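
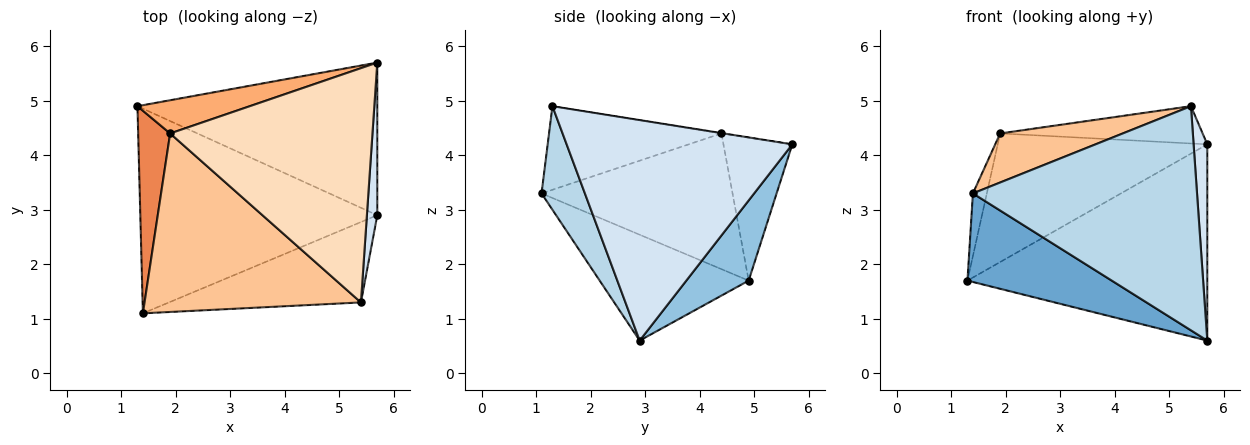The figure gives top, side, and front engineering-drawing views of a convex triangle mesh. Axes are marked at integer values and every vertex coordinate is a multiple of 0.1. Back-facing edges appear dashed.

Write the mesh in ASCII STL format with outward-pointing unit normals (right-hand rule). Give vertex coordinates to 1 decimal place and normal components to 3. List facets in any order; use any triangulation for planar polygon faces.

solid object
 facet normal -0.379 -0.368 -0.849
  outer loop
   vertex 1.4 1.1 3.3
   vertex 1.3 4.9 1.7
   vertex 5.7 2.9 0.6
  endloop
 endfacet
 facet normal 0.201 0.773 -0.601
  outer loop
   vertex 5.7 5.7 4.2
   vertex 5.7 2.9 0.6
   vertex 1.3 4.9 1.7
  endloop
 endfacet
 facet normal 0.179 -0.926 -0.332
  outer loop
   vertex 5.4 1.3 4.9
   vertex 1.4 1.1 3.3
   vertex 5.7 2.9 0.6
  endloop
 endfacet
 facet normal 0.997 -0.060 0.047
  outer loop
   vertex 5.4 1.3 4.9
   vertex 5.7 2.9 0.6
   vertex 5.7 5.7 4.2
  endloop
 endfacet
 facet normal -0.971 0.071 0.229
  outer loop
   vertex 1.9 4.4 4.4
   vertex 1.3 4.9 1.7
   vertex 1.4 1.1 3.3
  endloop
 endfacet
 facet normal -0.303 0.923 0.238
  outer loop
   vertex 1.9 4.4 4.4
   vertex 5.7 5.7 4.2
   vertex 1.3 4.9 1.7
  endloop
 endfacet
 facet normal -0.349 -0.248 0.904
  outer loop
   vertex 1.9 4.4 4.4
   vertex 1.4 1.1 3.3
   vertex 5.4 1.3 4.9
  endloop
 endfacet
 facet normal -0.002 0.157 0.988
  outer loop
   vertex 1.9 4.4 4.4
   vertex 5.4 1.3 4.9
   vertex 5.7 5.7 4.2
  endloop
 endfacet
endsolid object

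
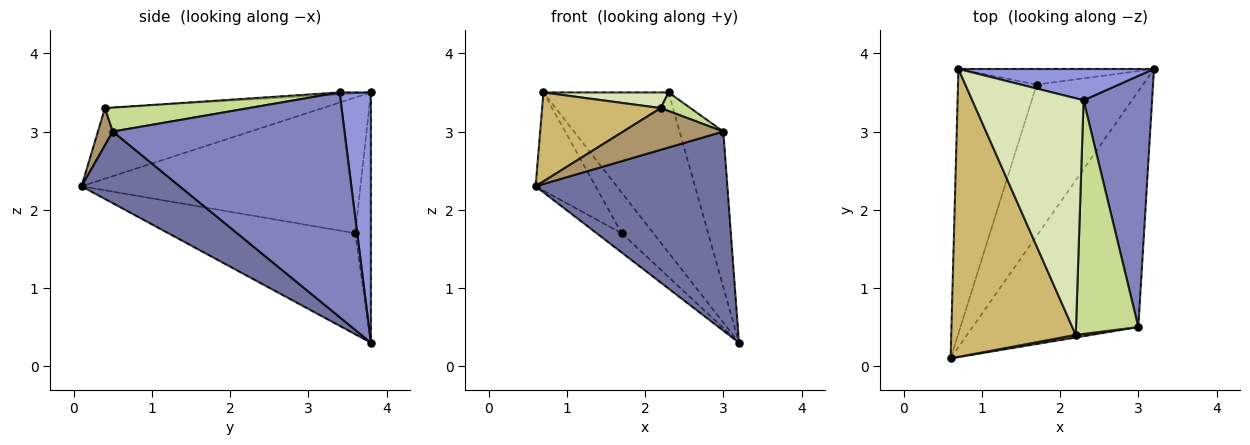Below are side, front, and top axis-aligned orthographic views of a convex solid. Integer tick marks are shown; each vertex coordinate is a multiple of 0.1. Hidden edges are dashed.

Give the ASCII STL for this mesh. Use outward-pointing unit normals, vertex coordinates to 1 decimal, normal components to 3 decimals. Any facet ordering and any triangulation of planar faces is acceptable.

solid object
 facet normal 0.314 -0.613 -0.725
  outer loop
   vertex 3.0 0.5 3.0
   vertex 0.6 0.1 2.3
   vertex 3.2 3.8 0.3
  endloop
 endfacet
 facet normal 0.941 0.178 0.287
  outer loop
   vertex 3.0 0.5 3.0
   vertex 3.2 3.8 0.3
   vertex 2.3 3.4 3.5
  endloop
 endfacet
 facet normal 0.238 0.953 0.186
  outer loop
   vertex 0.7 3.8 3.5
   vertex 2.3 3.4 3.5
   vertex 3.2 3.8 0.3
  endloop
 endfacet
 facet normal -0.686 0.092 -0.722
  outer loop
   vertex 1.7 3.6 1.7
   vertex 3.2 3.8 0.3
   vertex 0.6 0.1 2.3
  endloop
 endfacet
 facet normal -0.851 0.183 -0.493
  outer loop
   vertex 1.7 3.6 1.7
   vertex 0.6 0.1 2.3
   vertex 0.7 3.8 3.5
  endloop
 endfacet
 facet normal -0.418 0.848 -0.326
  outer loop
   vertex 1.7 3.6 1.7
   vertex 0.7 3.8 3.5
   vertex 3.2 3.8 0.3
  endloop
 endfacet
 facet normal 0.358 -0.074 0.931
  outer loop
   vertex 2.2 0.4 3.3
   vertex 3.0 0.5 3.0
   vertex 2.3 3.4 3.5
  endloop
 endfacet
 facet normal -0.016 -0.066 0.998
  outer loop
   vertex 2.2 0.4 3.3
   vertex 2.3 3.4 3.5
   vertex 0.7 3.8 3.5
  endloop
 endfacet
 facet normal 0.147 -0.987 0.062
  outer loop
   vertex 2.2 0.4 3.3
   vertex 0.6 0.1 2.3
   vertex 3.0 0.5 3.0
  endloop
 endfacet
 facet normal -0.476 -0.260 0.840
  outer loop
   vertex 2.2 0.4 3.3
   vertex 0.7 3.8 3.5
   vertex 0.6 0.1 2.3
  endloop
 endfacet
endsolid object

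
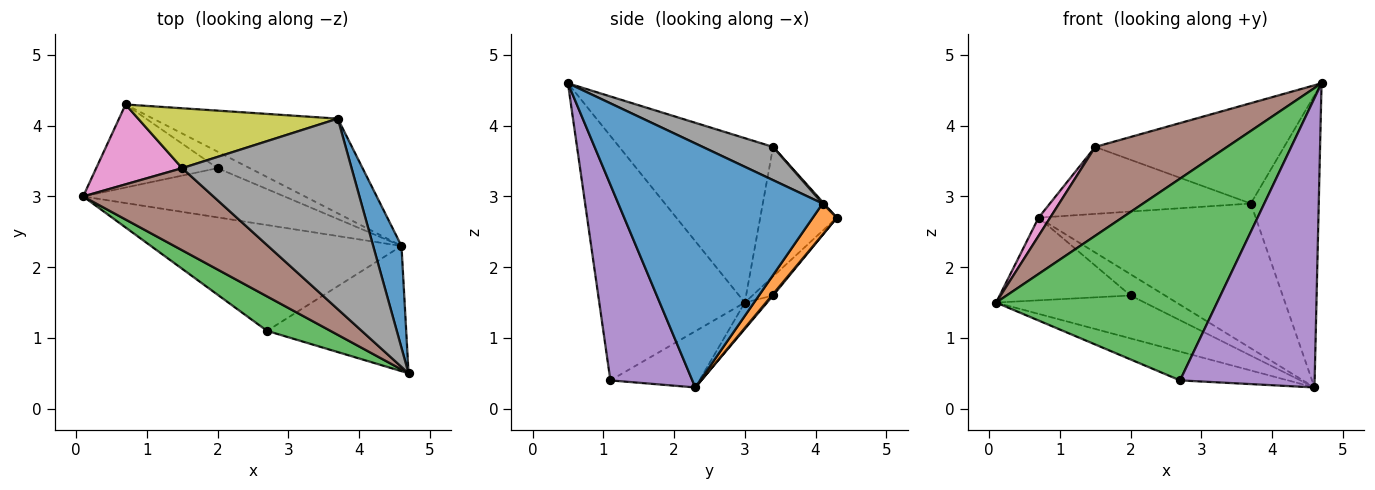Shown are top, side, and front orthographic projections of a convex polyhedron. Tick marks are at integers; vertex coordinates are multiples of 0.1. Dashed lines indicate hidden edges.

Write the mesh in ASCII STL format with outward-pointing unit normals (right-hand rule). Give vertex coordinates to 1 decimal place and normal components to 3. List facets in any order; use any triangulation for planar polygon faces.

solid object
 facet normal 0.943 0.314 0.109
  outer loop
   vertex 3.7 4.1 2.9
   vertex 4.7 0.5 4.6
   vertex 4.6 2.3 0.3
  endloop
 endfacet
 facet normal 0.092 0.833 -0.545
  outer loop
   vertex 3.7 4.1 2.9
   vertex 4.6 2.3 0.3
   vertex 0.7 4.3 2.7
  endloop
 endfacet
 facet normal -0.544 -0.827 0.141
  outer loop
   vertex 2.7 1.1 0.4
   vertex 4.7 0.5 4.6
   vertex 0.1 3.0 1.5
  endloop
 endfacet
 facet normal -0.212 0.256 -0.943
  outer loop
   vertex 2.7 1.1 0.4
   vertex 0.1 3.0 1.5
   vertex 4.6 2.3 0.3
  endloop
 endfacet
 facet normal 0.488 -0.801 -0.347
  outer loop
   vertex 2.7 1.1 0.4
   vertex 4.6 2.3 0.3
   vertex 4.7 0.5 4.6
  endloop
 endfacet
 facet normal -0.651 -0.558 0.515
  outer loop
   vertex 1.5 3.4 3.7
   vertex 0.1 3.0 1.5
   vertex 4.7 0.5 4.6
  endloop
 endfacet
 facet normal -0.827 -0.125 0.549
  outer loop
   vertex 1.5 3.4 3.7
   vertex 0.7 4.3 2.7
   vertex 0.1 3.0 1.5
  endloop
 endfacet
 facet normal 0.171 0.459 0.872
  outer loop
   vertex 1.5 3.4 3.7
   vertex 4.7 0.5 4.6
   vertex 3.7 4.1 2.9
  endloop
 endfacet
 facet normal 0.005 0.745 0.667
  outer loop
   vertex 1.5 3.4 3.7
   vertex 3.7 4.1 2.9
   vertex 0.7 4.3 2.7
  endloop
 endfacet
 facet normal -0.098 0.654 -0.750
  outer loop
   vertex 2.0 3.4 1.6
   vertex 4.6 2.3 0.3
   vertex 0.1 3.0 1.5
  endloop
 endfacet
 facet normal -0.111 0.701 -0.704
  outer loop
   vertex 2.0 3.4 1.6
   vertex 0.1 3.0 1.5
   vertex 0.7 4.3 2.7
  endloop
 endfacet
 facet normal 0.027 0.789 -0.614
  outer loop
   vertex 2.0 3.4 1.6
   vertex 0.7 4.3 2.7
   vertex 4.6 2.3 0.3
  endloop
 endfacet
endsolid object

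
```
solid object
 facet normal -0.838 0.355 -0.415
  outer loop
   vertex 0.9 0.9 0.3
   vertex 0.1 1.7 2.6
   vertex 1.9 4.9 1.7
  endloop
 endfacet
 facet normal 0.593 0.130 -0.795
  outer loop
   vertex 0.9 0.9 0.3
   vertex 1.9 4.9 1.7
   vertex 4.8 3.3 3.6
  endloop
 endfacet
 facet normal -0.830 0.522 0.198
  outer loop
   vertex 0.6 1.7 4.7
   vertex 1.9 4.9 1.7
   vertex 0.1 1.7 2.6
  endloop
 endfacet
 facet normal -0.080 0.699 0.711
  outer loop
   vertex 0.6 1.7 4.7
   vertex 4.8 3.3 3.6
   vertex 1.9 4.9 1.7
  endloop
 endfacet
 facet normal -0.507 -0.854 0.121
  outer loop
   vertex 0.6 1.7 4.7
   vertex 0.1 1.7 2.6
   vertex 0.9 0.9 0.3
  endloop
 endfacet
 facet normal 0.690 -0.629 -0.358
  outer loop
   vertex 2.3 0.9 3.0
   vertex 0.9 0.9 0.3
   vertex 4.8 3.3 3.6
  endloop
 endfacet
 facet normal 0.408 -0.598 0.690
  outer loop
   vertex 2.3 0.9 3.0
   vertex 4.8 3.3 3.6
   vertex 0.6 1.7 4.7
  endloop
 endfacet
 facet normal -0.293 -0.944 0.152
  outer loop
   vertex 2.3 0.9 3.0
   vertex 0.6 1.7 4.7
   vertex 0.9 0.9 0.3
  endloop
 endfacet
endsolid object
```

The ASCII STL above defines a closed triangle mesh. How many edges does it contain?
12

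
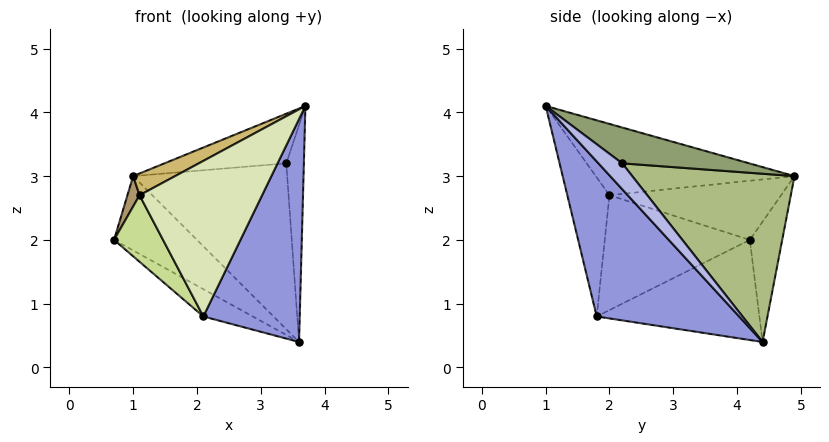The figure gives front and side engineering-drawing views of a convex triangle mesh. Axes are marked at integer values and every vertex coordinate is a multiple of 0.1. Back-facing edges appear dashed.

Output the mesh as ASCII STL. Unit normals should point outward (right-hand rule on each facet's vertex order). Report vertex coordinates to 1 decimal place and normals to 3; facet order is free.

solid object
 facet normal -0.320 0.819 -0.477
  outer loop
   vertex 1.0 4.9 3.0
   vertex 3.6 4.4 0.4
   vertex 0.7 4.2 2.0
  endloop
 endfacet
 facet normal -0.486 0.148 -0.862
  outer loop
   vertex 2.1 1.8 0.8
   vertex 0.7 4.2 2.0
   vertex 3.6 4.4 0.4
  endloop
 endfacet
 facet normal 0.730 -0.494 -0.473
  outer loop
   vertex 2.1 1.8 0.8
   vertex 3.6 4.4 0.4
   vertex 3.7 1.0 4.1
  endloop
 endfacet
 facet normal 0.712 0.526 0.464
  outer loop
   vertex 3.4 2.2 3.2
   vertex 3.7 1.0 4.1
   vertex 3.6 4.4 0.4
  endloop
 endfacet
 facet normal 0.596 0.572 0.564
  outer loop
   vertex 3.4 2.2 3.2
   vertex 1.0 4.9 3.0
   vertex 3.7 1.0 4.1
  endloop
 endfacet
 facet normal 0.624 0.592 0.510
  outer loop
   vertex 3.4 2.2 3.2
   vertex 3.6 4.4 0.4
   vertex 1.0 4.9 3.0
  endloop
 endfacet
 facet normal -0.859 -0.290 -0.422
  outer loop
   vertex 1.1 2.0 2.7
   vertex 0.7 4.2 2.0
   vertex 2.1 1.8 0.8
  endloop
 endfacet
 facet normal -0.324 -0.943 -0.071
  outer loop
   vertex 1.1 2.0 2.7
   vertex 2.1 1.8 0.8
   vertex 3.7 1.0 4.1
  endloop
 endfacet
 facet normal -0.942 -0.067 0.329
  outer loop
   vertex 1.1 2.0 2.7
   vertex 1.0 4.9 3.0
   vertex 0.7 4.2 2.0
  endloop
 endfacet
 facet normal -0.503 -0.106 0.858
  outer loop
   vertex 1.1 2.0 2.7
   vertex 3.7 1.0 4.1
   vertex 1.0 4.9 3.0
  endloop
 endfacet
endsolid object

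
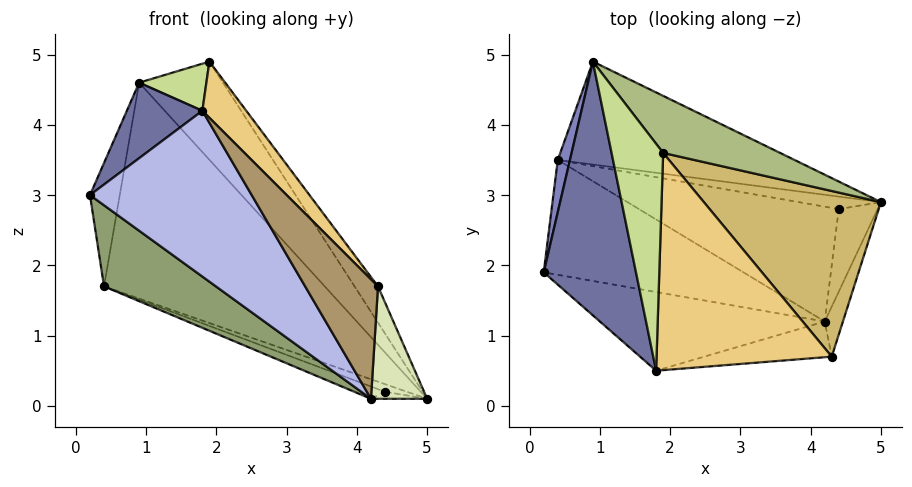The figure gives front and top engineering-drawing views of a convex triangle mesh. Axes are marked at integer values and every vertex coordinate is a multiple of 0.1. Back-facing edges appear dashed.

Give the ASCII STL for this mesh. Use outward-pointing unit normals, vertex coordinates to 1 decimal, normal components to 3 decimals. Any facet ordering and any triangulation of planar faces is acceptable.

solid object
 facet normal -0.696 -0.205 0.689
  outer loop
   vertex 1.8 0.5 4.2
   vertex 0.9 4.9 4.6
   vertex 0.2 1.9 3.0
  endloop
 endfacet
 facet normal -0.979 0.186 0.079
  outer loop
   vertex 0.4 3.5 1.7
   vertex 0.2 1.9 3.0
   vertex 0.9 4.9 4.6
  endloop
 endfacet
 facet normal -0.032 0.902 -0.430
  outer loop
   vertex 0.4 3.5 1.7
   vertex 0.9 4.9 4.6
   vertex 5.0 2.9 0.1
  endloop
 endfacet
 facet normal -0.425 -0.818 -0.388
  outer loop
   vertex 4.2 1.2 0.1
   vertex 1.8 0.5 4.2
   vertex 0.2 1.9 3.0
  endloop
 endfacet
 facet normal -0.570 -0.474 -0.671
  outer loop
   vertex 4.2 1.2 0.1
   vertex 0.2 1.9 3.0
   vertex 0.4 3.5 1.7
  endloop
 endfacet
 facet normal 0.697 0.620 0.360
  outer loop
   vertex 1.9 3.6 4.9
   vertex 5.0 2.9 0.1
   vertex 0.9 4.9 4.6
  endloop
 endfacet
 facet normal -0.487 -0.177 0.855
  outer loop
   vertex 1.9 3.6 4.9
   vertex 0.9 4.9 4.6
   vertex 1.8 0.5 4.2
  endloop
 endfacet
 facet normal 0.889 -0.418 -0.186
  outer loop
   vertex 4.3 0.7 1.7
   vertex 4.2 1.2 0.1
   vertex 5.0 2.9 0.1
  endloop
 endfacet
 facet normal -0.205 -0.938 -0.280
  outer loop
   vertex 4.3 0.7 1.7
   vertex 1.8 0.5 4.2
   vertex 4.2 1.2 0.1
  endloop
 endfacet
 facet normal 0.842 0.115 0.527
  outer loop
   vertex 4.3 0.7 1.7
   vertex 5.0 2.9 0.1
   vertex 1.9 3.6 4.9
  endloop
 endfacet
 facet normal 0.703 -0.178 0.689
  outer loop
   vertex 4.3 0.7 1.7
   vertex 1.9 3.6 4.9
   vertex 1.8 0.5 4.2
  endloop
 endfacet
 facet normal -0.223 0.507 -0.832
  outer loop
   vertex 4.4 2.8 0.2
   vertex 0.4 3.5 1.7
   vertex 5.0 2.9 0.1
  endloop
 endfacet
 facet normal -0.177 0.083 -0.981
  outer loop
   vertex 4.4 2.8 0.2
   vertex 5.0 2.9 0.1
   vertex 4.2 1.2 0.1
  endloop
 endfacet
 facet normal -0.334 0.100 -0.937
  outer loop
   vertex 4.4 2.8 0.2
   vertex 4.2 1.2 0.1
   vertex 0.4 3.5 1.7
  endloop
 endfacet
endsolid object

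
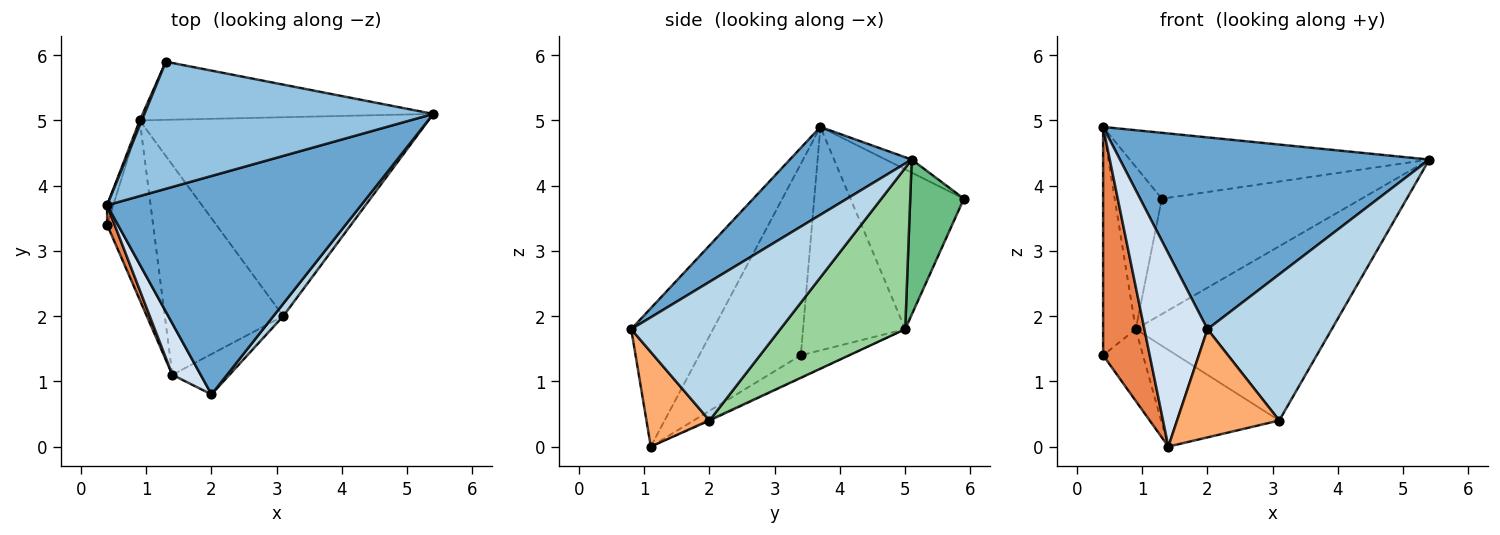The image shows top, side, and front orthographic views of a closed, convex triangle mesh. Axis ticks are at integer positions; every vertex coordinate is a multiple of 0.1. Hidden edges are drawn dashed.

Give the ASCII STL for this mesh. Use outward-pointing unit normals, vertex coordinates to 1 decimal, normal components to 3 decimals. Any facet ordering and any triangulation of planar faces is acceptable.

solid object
 facet normal 0.252 -0.639 0.727
  outer loop
   vertex 2.0 0.8 1.8
   vertex 5.4 5.1 4.4
   vertex 0.4 3.7 4.9
  endloop
 endfacet
 facet normal -0.040 0.460 0.887
  outer loop
   vertex 1.3 5.9 3.8
   vertex 0.4 3.7 4.9
   vertex 5.4 5.1 4.4
  endloop
 endfacet
 facet normal 0.767 -0.639 0.055
  outer loop
   vertex 3.1 2.0 0.4
   vertex 5.4 5.1 4.4
   vertex 2.0 0.8 1.8
  endloop
 endfacet
 facet normal -0.782 -0.603 0.160
  outer loop
   vertex 1.4 1.1 0.0
   vertex 2.0 0.8 1.8
   vertex 0.4 3.7 4.9
  endloop
 endfacet
 facet normal -0.908 -0.417 0.036
  outer loop
   vertex 1.4 1.1 0.0
   vertex 0.4 3.7 4.9
   vertex 0.4 3.4 1.4
  endloop
 endfacet
 facet normal 0.501 -0.811 -0.302
  outer loop
   vertex 1.4 1.1 0.0
   vertex 3.1 2.0 0.4
   vertex 2.0 0.8 1.8
  endloop
 endfacet
 facet normal -0.923 0.384 0.012
  outer loop
   vertex 0.9 5.0 1.8
   vertex 0.4 3.7 4.9
   vertex 1.3 5.9 3.8
  endloop
 endfacet
 facet normal -0.952 0.304 -0.026
  outer loop
   vertex 0.9 5.0 1.8
   vertex 0.4 3.4 1.4
   vertex 0.4 3.7 4.9
  endloop
 endfacet
 facet normal 0.233 0.868 -0.437
  outer loop
   vertex 0.9 5.0 1.8
   vertex 1.3 5.9 3.8
   vertex 5.4 5.1 4.4
  endloop
 endfacet
 facet normal 0.387 0.608 -0.694
  outer loop
   vertex 0.9 5.0 1.8
   vertex 5.4 5.1 4.4
   vertex 3.1 2.0 0.4
  endloop
 endfacet
 facet normal -0.008 0.418 -0.908
  outer loop
   vertex 0.9 5.0 1.8
   vertex 3.1 2.0 0.4
   vertex 1.4 1.1 0.0
  endloop
 endfacet
 facet normal -0.407 0.339 -0.848
  outer loop
   vertex 0.9 5.0 1.8
   vertex 1.4 1.1 0.0
   vertex 0.4 3.4 1.4
  endloop
 endfacet
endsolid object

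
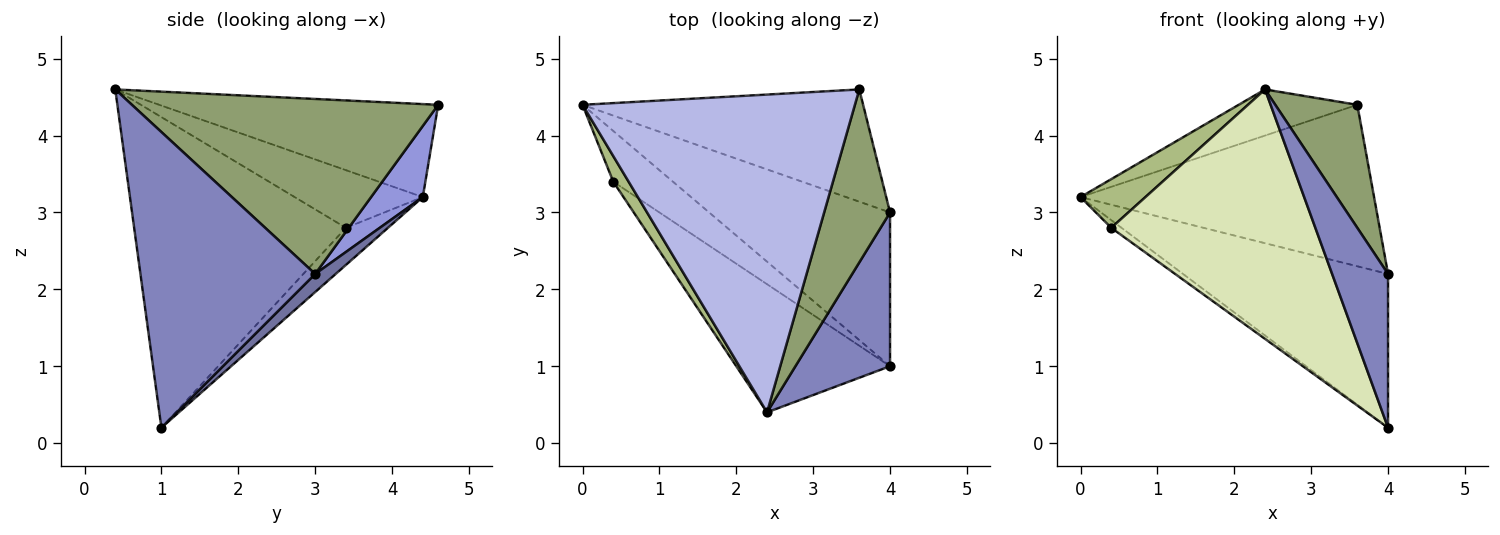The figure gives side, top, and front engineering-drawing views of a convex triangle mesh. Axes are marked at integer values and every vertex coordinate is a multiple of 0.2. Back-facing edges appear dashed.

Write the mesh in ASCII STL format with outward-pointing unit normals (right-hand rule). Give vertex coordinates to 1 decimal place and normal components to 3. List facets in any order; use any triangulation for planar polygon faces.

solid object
 facet normal 0.071 0.705 -0.705
  outer loop
   vertex 4.0 1.0 0.2
   vertex 0.0 4.4 3.2
   vertex 4.0 3.0 2.2
  endloop
 endfacet
 facet normal 0.911 -0.292 0.292
  outer loop
   vertex 4.0 1.0 0.2
   vertex 4.0 3.0 2.2
   vertex 2.4 0.4 4.6
  endloop
 endfacet
 facet normal 0.143 0.813 -0.565
  outer loop
   vertex 3.6 4.6 4.4
   vertex 4.0 3.0 2.2
   vertex 0.0 4.4 3.2
  endloop
 endfacet
 facet normal -0.320 0.136 0.938
  outer loop
   vertex 3.6 4.6 4.4
   vertex 0.0 4.4 3.2
   vertex 2.4 0.4 4.6
  endloop
 endfacet
 facet normal 0.908 -0.243 0.342
  outer loop
   vertex 3.6 4.6 4.4
   vertex 2.4 0.4 4.6
   vertex 4.0 3.0 2.2
  endloop
 endfacet
 facet normal -0.868 -0.440 0.231
  outer loop
   vertex 0.4 3.4 2.8
   vertex 2.4 0.4 4.6
   vertex 0.0 4.4 3.2
  endloop
 endfacet
 facet normal -0.523 0.128 -0.842
  outer loop
   vertex 0.4 3.4 2.8
   vertex 0.0 4.4 3.2
   vertex 4.0 1.0 0.2
  endloop
 endfacet
 facet normal -0.678 -0.654 -0.336
  outer loop
   vertex 0.4 3.4 2.8
   vertex 4.0 1.0 0.2
   vertex 2.4 0.4 4.6
  endloop
 endfacet
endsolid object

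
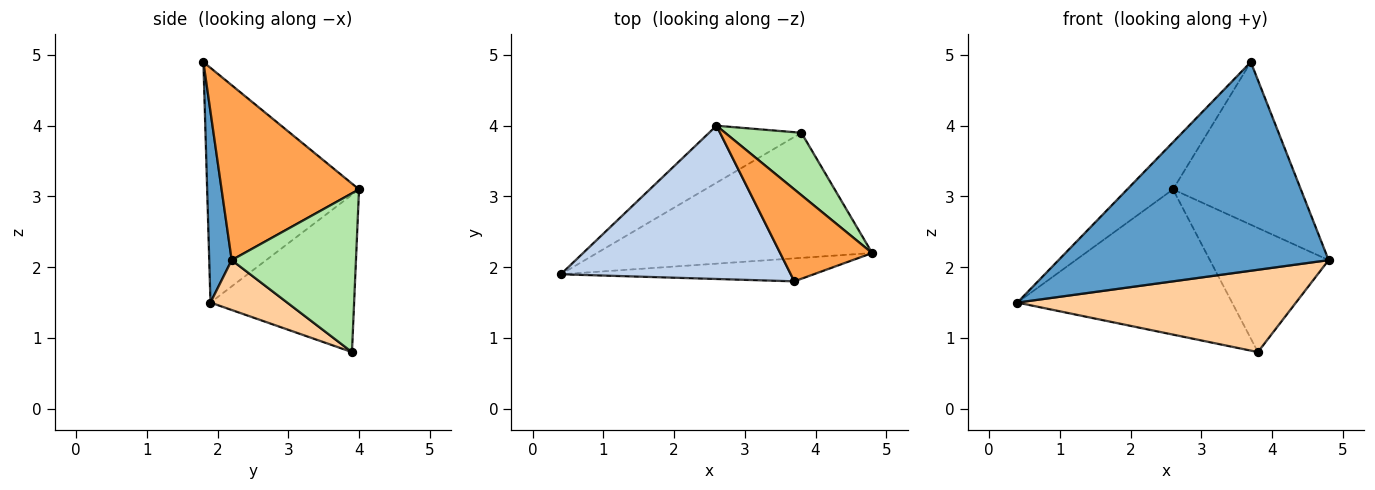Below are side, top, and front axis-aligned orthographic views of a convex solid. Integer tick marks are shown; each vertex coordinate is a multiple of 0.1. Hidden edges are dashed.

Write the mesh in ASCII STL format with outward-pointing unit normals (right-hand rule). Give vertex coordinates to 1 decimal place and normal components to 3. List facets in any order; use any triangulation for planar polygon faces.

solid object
 facet normal 0.082 -0.991 -0.109
  outer loop
   vertex 3.7 1.8 4.9
   vertex 0.4 1.9 1.5
   vertex 4.8 2.2 2.1
  endloop
 endfacet
 facet normal -0.698 0.210 0.684
  outer loop
   vertex 3.7 1.8 4.9
   vertex 2.6 4.0 3.1
   vertex 0.4 1.9 1.5
  endloop
 endfacet
 facet normal 0.683 0.636 0.359
  outer loop
   vertex 3.7 1.8 4.9
   vertex 4.8 2.2 2.1
   vertex 2.6 4.0 3.1
  endloop
 endfacet
 facet normal 0.150 -0.544 -0.826
  outer loop
   vertex 3.8 3.9 0.8
   vertex 4.8 2.2 2.1
   vertex 0.4 1.9 1.5
  endloop
 endfacet
 facet normal -0.529 0.790 -0.310
  outer loop
   vertex 3.8 3.9 0.8
   vertex 0.4 1.9 1.5
   vertex 2.6 4.0 3.1
  endloop
 endfacet
 facet normal 0.683 0.653 0.328
  outer loop
   vertex 3.8 3.9 0.8
   vertex 2.6 4.0 3.1
   vertex 4.8 2.2 2.1
  endloop
 endfacet
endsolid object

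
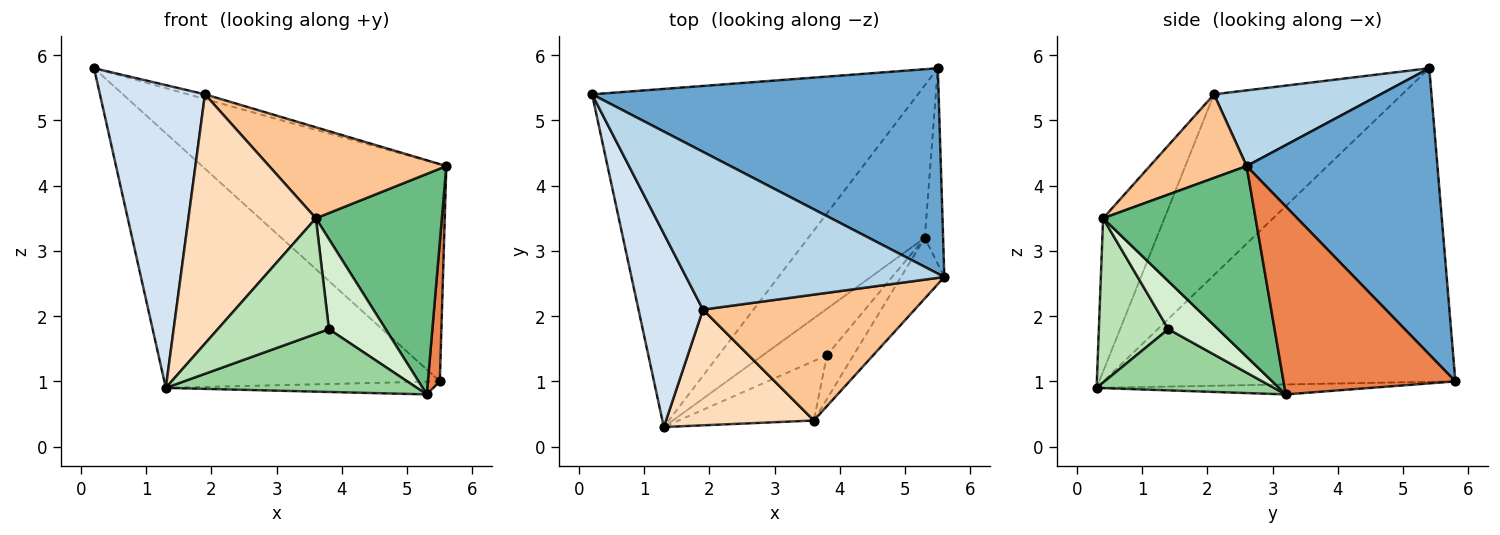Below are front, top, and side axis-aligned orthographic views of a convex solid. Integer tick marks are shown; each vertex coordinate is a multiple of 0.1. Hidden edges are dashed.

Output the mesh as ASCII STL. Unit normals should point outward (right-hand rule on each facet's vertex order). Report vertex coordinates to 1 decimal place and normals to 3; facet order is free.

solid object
 facet normal 0.494 0.632 0.598
  outer loop
   vertex 5.5 5.8 1.0
   vertex 0.2 5.4 5.8
   vertex 5.6 2.6 4.3
  endloop
 endfacet
 facet normal -0.610 0.477 -0.633
  outer loop
   vertex 5.5 5.8 1.0
   vertex 1.3 0.3 0.9
   vertex 0.2 5.4 5.8
  endloop
 endfacet
 facet normal 0.281 0.029 0.959
  outer loop
   vertex 1.9 2.1 5.4
   vertex 5.6 2.6 4.3
   vertex 0.2 5.4 5.8
  endloop
 endfacet
 facet normal -0.834 -0.465 0.297
  outer loop
   vertex 1.9 2.1 5.4
   vertex 0.2 5.4 5.8
   vertex 1.3 0.3 0.9
  endloop
 endfacet
 facet normal 0.993 -0.069 -0.097
  outer loop
   vertex 5.3 3.2 0.8
   vertex 5.5 5.8 1.0
   vertex 5.6 2.6 4.3
  endloop
 endfacet
 facet normal -0.085 0.083 -0.993
  outer loop
   vertex 5.3 3.2 0.8
   vertex 1.3 0.3 0.9
   vertex 5.5 5.8 1.0
  endloop
 endfacet
 facet normal 0.305 -0.558 0.772
  outer loop
   vertex 3.6 0.4 3.5
   vertex 5.6 2.6 4.3
   vertex 1.9 2.1 5.4
  endloop
 endfacet
 facet normal -0.400 -0.831 0.386
  outer loop
   vertex 3.6 0.4 3.5
   vertex 1.9 2.1 5.4
   vertex 1.3 0.3 0.9
  endloop
 endfacet
 facet normal 0.759 -0.627 -0.173
  outer loop
   vertex 3.6 0.4 3.5
   vertex 5.3 3.2 0.8
   vertex 5.6 2.6 4.3
  endloop
 endfacet
 facet normal 0.494 -0.699 -0.517
  outer loop
   vertex 3.8 1.4 1.8
   vertex 1.3 0.3 0.9
   vertex 5.3 3.2 0.8
  endloop
 endfacet
 facet normal 0.486 -0.777 -0.400
  outer loop
   vertex 3.8 1.4 1.8
   vertex 3.6 0.4 3.5
   vertex 1.3 0.3 0.9
  endloop
 endfacet
 facet normal 0.619 -0.706 -0.343
  outer loop
   vertex 3.8 1.4 1.8
   vertex 5.3 3.2 0.8
   vertex 3.6 0.4 3.5
  endloop
 endfacet
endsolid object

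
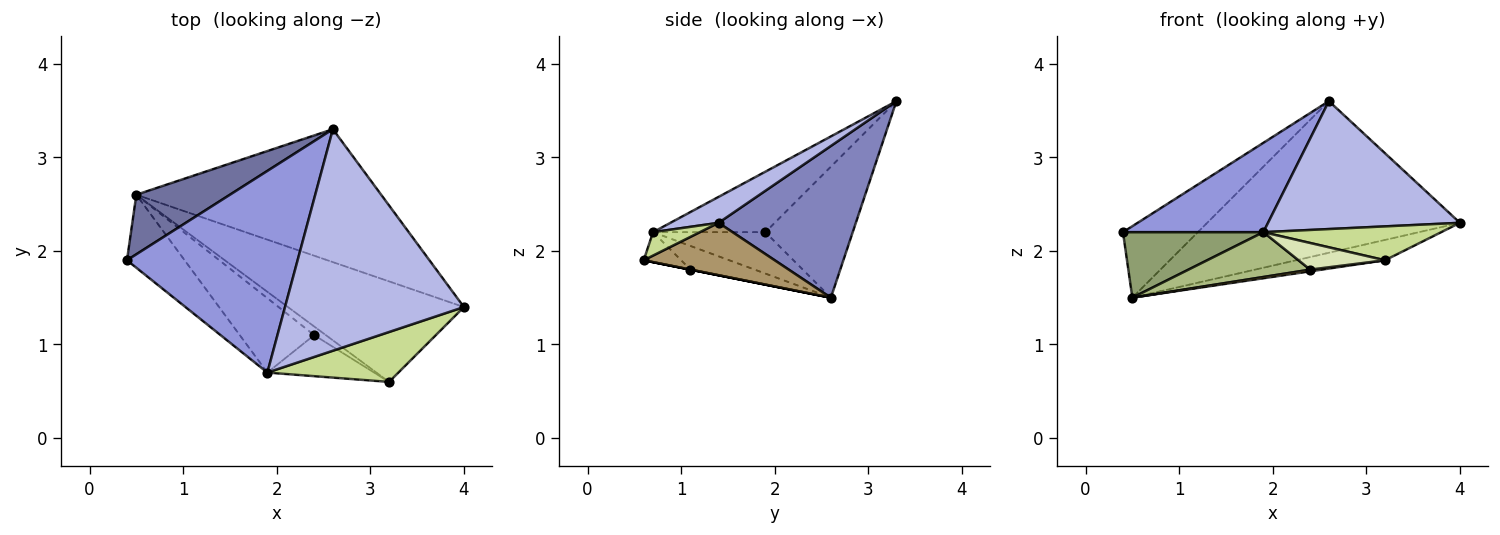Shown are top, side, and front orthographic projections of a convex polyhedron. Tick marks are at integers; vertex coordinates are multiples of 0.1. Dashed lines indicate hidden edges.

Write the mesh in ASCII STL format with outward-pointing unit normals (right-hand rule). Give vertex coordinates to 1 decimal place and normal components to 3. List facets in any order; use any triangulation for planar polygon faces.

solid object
 facet normal -0.667 0.572 0.477
  outer loop
   vertex 0.5 2.6 1.5
   vertex 0.4 1.9 2.2
   vertex 2.6 3.3 3.6
  endloop
 endfacet
 facet normal 0.378 0.696 -0.610
  outer loop
   vertex 0.5 2.6 1.5
   vertex 2.6 3.3 3.6
   vertex 4.0 1.4 2.3
  endloop
 endfacet
 facet normal -0.308 -0.385 0.870
  outer loop
   vertex 1.9 0.7 2.2
   vertex 2.6 3.3 3.6
   vertex 0.4 1.9 2.2
  endloop
 endfacet
 facet normal 0.124 -0.496 0.859
  outer loop
   vertex 1.9 0.7 2.2
   vertex 4.0 1.4 2.3
   vertex 2.6 3.3 3.6
  endloop
 endfacet
 facet normal -0.471 -0.589 -0.656
  outer loop
   vertex 1.9 0.7 2.2
   vertex 0.4 1.9 2.2
   vertex 0.5 2.6 1.5
  endloop
 endfacet
 facet normal -0.263 -0.498 -0.826
  outer loop
   vertex 1.9 0.7 2.2
   vertex 0.5 2.6 1.5
   vertex 2.4 1.1 1.8
  endloop
 endfacet
 facet normal 0.146 -0.555 0.819
  outer loop
   vertex 3.2 0.6 1.9
   vertex 4.0 1.4 2.3
   vertex 1.9 0.7 2.2
  endloop
 endfacet
 facet normal -0.229 -0.530 -0.816
  outer loop
   vertex 3.2 0.6 1.9
   vertex 1.9 0.7 2.2
   vertex 2.4 1.1 1.8
  endloop
 endfacet
 facet normal 0.280 0.190 -0.941
  outer loop
   vertex 3.2 0.6 1.9
   vertex 0.5 2.6 1.5
   vertex 4.0 1.4 2.3
  endloop
 endfacet
 facet normal 0.000 -0.196 -0.981
  outer loop
   vertex 3.2 0.6 1.9
   vertex 2.4 1.1 1.8
   vertex 0.5 2.6 1.5
  endloop
 endfacet
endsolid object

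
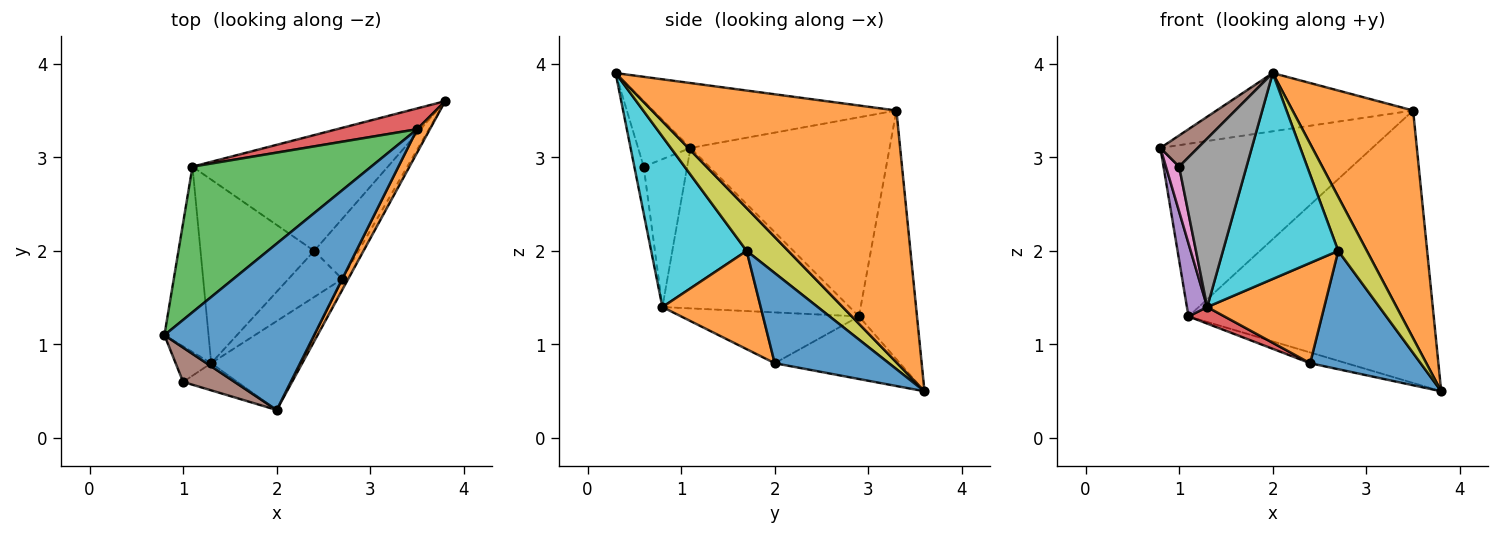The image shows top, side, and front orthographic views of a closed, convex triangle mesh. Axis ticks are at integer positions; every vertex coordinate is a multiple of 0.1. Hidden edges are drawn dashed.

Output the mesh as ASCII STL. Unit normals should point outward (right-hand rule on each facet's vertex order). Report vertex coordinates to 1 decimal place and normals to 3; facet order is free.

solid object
 facet normal -0.379 0.306 0.874
  outer loop
   vertex 3.5 3.3 3.5
   vertex 0.8 1.1 3.1
   vertex 2.0 0.3 3.9
  endloop
 endfacet
 facet normal 0.896 -0.442 0.045
  outer loop
   vertex 3.5 3.3 3.5
   vertex 2.0 0.3 3.9
   vertex 3.8 3.6 0.5
  endloop
 endfacet
 facet normal -0.583 0.621 0.524
  outer loop
   vertex 1.1 2.9 1.3
   vertex 0.8 1.1 3.1
   vertex 3.5 3.3 3.5
  endloop
 endfacet
 facet normal -0.230 0.970 0.074
  outer loop
   vertex 1.1 2.9 1.3
   vertex 3.5 3.3 3.5
   vertex 3.8 3.6 0.5
  endloop
 endfacet
 facet normal -0.959 -0.104 -0.264
  outer loop
   vertex 1.1 2.9 1.3
   vertex 1.3 0.8 1.4
   vertex 0.8 1.1 3.1
  endloop
 endfacet
 facet normal -0.686 -0.490 0.539
  outer loop
   vertex 1.0 0.6 2.9
   vertex 2.0 0.3 3.9
   vertex 0.8 1.1 3.1
  endloop
 endfacet
 facet normal -0.932 -0.283 -0.224
  outer loop
   vertex 1.0 0.6 2.9
   vertex 0.8 1.1 3.1
   vertex 1.3 0.8 1.4
  endloop
 endfacet
 facet normal -0.136 -0.978 -0.158
  outer loop
   vertex 1.0 0.6 2.9
   vertex 1.3 0.8 1.4
   vertex 2.0 0.3 3.9
  endloop
 endfacet
 facet normal 0.818 -0.564 -0.114
  outer loop
   vertex 2.7 1.7 2.0
   vertex 3.8 3.6 0.5
   vertex 2.0 0.3 3.9
  endloop
 endfacet
 facet normal 0.605 -0.731 -0.316
  outer loop
   vertex 2.7 1.7 2.0
   vertex 2.0 0.3 3.9
   vertex 1.3 0.8 1.4
  endloop
 endfacet
 facet normal 0.678 -0.655 -0.333
  outer loop
   vertex 2.4 2.0 0.8
   vertex 3.8 3.6 0.5
   vertex 2.7 1.7 2.0
  endloop
 endfacet
 facet normal 0.607 -0.722 -0.332
  outer loop
   vertex 2.4 2.0 0.8
   vertex 2.7 1.7 2.0
   vertex 1.3 0.8 1.4
  endloop
 endfacet
 facet normal -0.304 0.088 -0.949
  outer loop
   vertex 2.4 2.0 0.8
   vertex 1.1 2.9 1.3
   vertex 3.8 3.6 0.5
  endloop
 endfacet
 facet normal -0.407 -0.082 -0.910
  outer loop
   vertex 2.4 2.0 0.8
   vertex 1.3 0.8 1.4
   vertex 1.1 2.9 1.3
  endloop
 endfacet
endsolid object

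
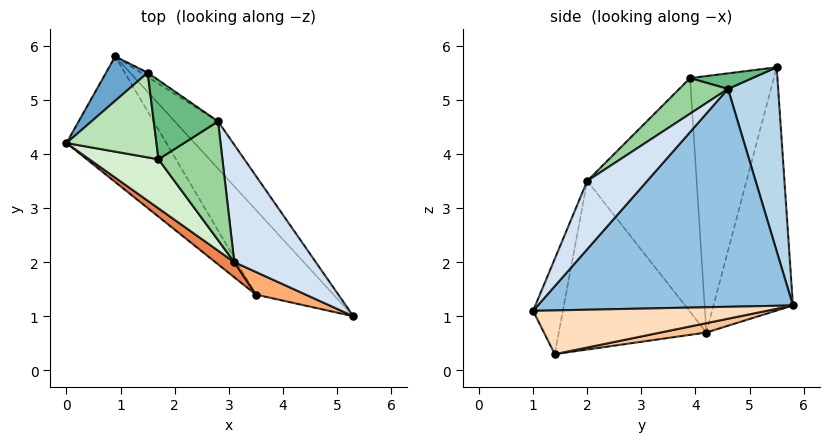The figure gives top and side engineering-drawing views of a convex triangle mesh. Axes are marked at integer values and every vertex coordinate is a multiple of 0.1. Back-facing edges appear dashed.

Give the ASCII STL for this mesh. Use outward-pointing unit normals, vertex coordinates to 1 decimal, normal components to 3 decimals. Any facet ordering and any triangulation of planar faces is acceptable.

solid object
 facet normal -0.881 0.448 0.151
  outer loop
   vertex 0.9 5.8 1.2
   vertex 0.0 4.2 0.7
   vertex 1.5 5.5 5.6
  endloop
 endfacet
 facet normal 0.728 0.670 -0.145
  outer loop
   vertex 2.8 4.6 5.2
   vertex 5.3 1.0 1.1
   vertex 0.9 5.8 1.2
  endloop
 endfacet
 facet normal 0.565 0.825 -0.021
  outer loop
   vertex 2.8 4.6 5.2
   vertex 0.9 5.8 1.2
   vertex 1.5 5.5 5.6
  endloop
 endfacet
 facet normal 0.591 -0.393 0.705
  outer loop
   vertex 2.8 4.6 5.2
   vertex 3.1 2.0 3.5
   vertex 5.3 1.0 1.1
  endloop
 endfacet
 facet normal -0.618 -0.783 0.069
  outer loop
   vertex 3.5 1.4 0.3
   vertex 3.1 2.0 3.5
   vertex 0.0 4.2 0.7
  endloop
 endfacet
 facet normal -0.275 -0.951 0.144
  outer loop
   vertex 3.5 1.4 0.3
   vertex 5.3 1.0 1.1
   vertex 3.1 2.0 3.5
  endloop
 endfacet
 facet normal 0.090 0.250 -0.964
  outer loop
   vertex 3.5 1.4 0.3
   vertex 0.0 4.2 0.7
   vertex 0.9 5.8 1.2
  endloop
 endfacet
 facet normal 0.445 0.424 -0.789
  outer loop
   vertex 3.5 1.4 0.3
   vertex 0.9 5.8 1.2
   vertex 5.3 1.0 1.1
  endloop
 endfacet
 facet normal 0.234 -0.092 0.968
  outer loop
   vertex 1.7 3.9 5.4
   vertex 2.8 4.6 5.2
   vertex 1.5 5.5 5.6
  endloop
 endfacet
 facet normal 0.433 -0.458 0.777
  outer loop
   vertex 1.7 3.9 5.4
   vertex 3.1 2.0 3.5
   vertex 2.8 4.6 5.2
  endloop
 endfacet
 facet normal -0.932 -0.157 0.327
  outer loop
   vertex 1.7 3.9 5.4
   vertex 1.5 5.5 5.6
   vertex 0.0 4.2 0.7
  endloop
 endfacet
 facet normal -0.681 -0.704 0.202
  outer loop
   vertex 1.7 3.9 5.4
   vertex 0.0 4.2 0.7
   vertex 3.1 2.0 3.5
  endloop
 endfacet
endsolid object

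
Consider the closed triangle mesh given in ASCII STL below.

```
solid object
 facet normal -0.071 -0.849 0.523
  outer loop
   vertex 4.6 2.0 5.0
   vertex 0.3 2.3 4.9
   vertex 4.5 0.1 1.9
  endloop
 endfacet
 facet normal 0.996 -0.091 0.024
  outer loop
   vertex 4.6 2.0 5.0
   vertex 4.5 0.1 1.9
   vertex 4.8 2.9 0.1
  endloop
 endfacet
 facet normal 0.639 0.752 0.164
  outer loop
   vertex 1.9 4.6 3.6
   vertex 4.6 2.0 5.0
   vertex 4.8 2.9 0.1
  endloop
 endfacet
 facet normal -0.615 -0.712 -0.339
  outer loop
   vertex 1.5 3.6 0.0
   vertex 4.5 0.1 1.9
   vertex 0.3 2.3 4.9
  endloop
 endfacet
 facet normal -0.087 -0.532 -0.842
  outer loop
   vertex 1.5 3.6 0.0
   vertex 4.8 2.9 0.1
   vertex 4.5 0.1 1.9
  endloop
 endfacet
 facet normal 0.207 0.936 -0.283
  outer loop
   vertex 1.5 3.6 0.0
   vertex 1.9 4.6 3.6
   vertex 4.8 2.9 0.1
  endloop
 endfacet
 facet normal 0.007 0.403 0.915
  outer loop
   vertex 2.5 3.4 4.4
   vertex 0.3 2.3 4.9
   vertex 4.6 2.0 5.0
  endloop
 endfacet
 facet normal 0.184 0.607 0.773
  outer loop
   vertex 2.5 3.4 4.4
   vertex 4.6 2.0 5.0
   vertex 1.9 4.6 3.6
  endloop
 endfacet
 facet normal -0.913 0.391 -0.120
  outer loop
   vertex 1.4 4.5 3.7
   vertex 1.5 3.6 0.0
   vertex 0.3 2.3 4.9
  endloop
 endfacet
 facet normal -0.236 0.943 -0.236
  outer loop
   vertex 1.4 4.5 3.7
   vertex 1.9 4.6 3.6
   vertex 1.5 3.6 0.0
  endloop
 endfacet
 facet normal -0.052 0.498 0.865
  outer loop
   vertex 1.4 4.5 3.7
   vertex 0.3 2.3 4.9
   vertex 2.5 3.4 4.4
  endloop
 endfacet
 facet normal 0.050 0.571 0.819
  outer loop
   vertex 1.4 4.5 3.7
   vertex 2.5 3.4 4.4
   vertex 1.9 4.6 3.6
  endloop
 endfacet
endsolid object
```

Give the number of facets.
12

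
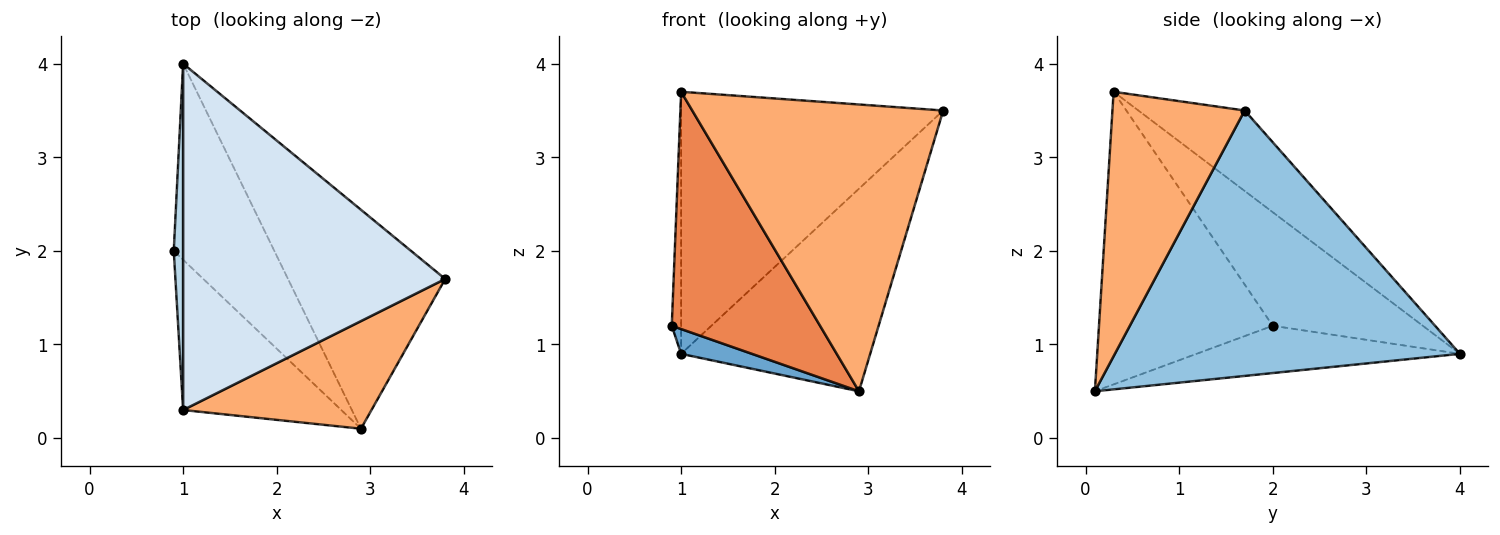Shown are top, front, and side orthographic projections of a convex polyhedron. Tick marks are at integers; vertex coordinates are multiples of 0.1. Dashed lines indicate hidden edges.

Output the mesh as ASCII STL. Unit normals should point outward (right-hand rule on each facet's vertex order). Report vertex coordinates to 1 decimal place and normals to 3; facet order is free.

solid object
 facet normal -0.423 -0.114 -0.899
  outer loop
   vertex 2.9 0.1 0.5
   vertex 0.9 2.0 1.2
   vertex 1.0 4.0 0.9
  endloop
 endfacet
 facet normal 0.778 0.426 -0.461
  outer loop
   vertex 2.9 0.1 0.5
   vertex 1.0 4.0 0.9
   vertex 3.8 1.7 3.5
  endloop
 endfacet
 facet normal -0.995 0.062 0.082
  outer loop
   vertex 1.0 0.3 3.7
   vertex 1.0 4.0 0.9
   vertex 0.9 2.0 1.2
  endloop
 endfacet
 facet normal -0.238 0.586 0.775
  outer loop
   vertex 1.0 0.3 3.7
   vertex 3.8 1.7 3.5
   vertex 1.0 4.0 0.9
  endloop
 endfacet
 facet normal -0.704 -0.600 -0.380
  outer loop
   vertex 1.0 0.3 3.7
   vertex 0.9 2.0 1.2
   vertex 2.9 0.1 0.5
  endloop
 endfacet
 facet normal 0.442 -0.840 0.315
  outer loop
   vertex 1.0 0.3 3.7
   vertex 2.9 0.1 0.5
   vertex 3.8 1.7 3.5
  endloop
 endfacet
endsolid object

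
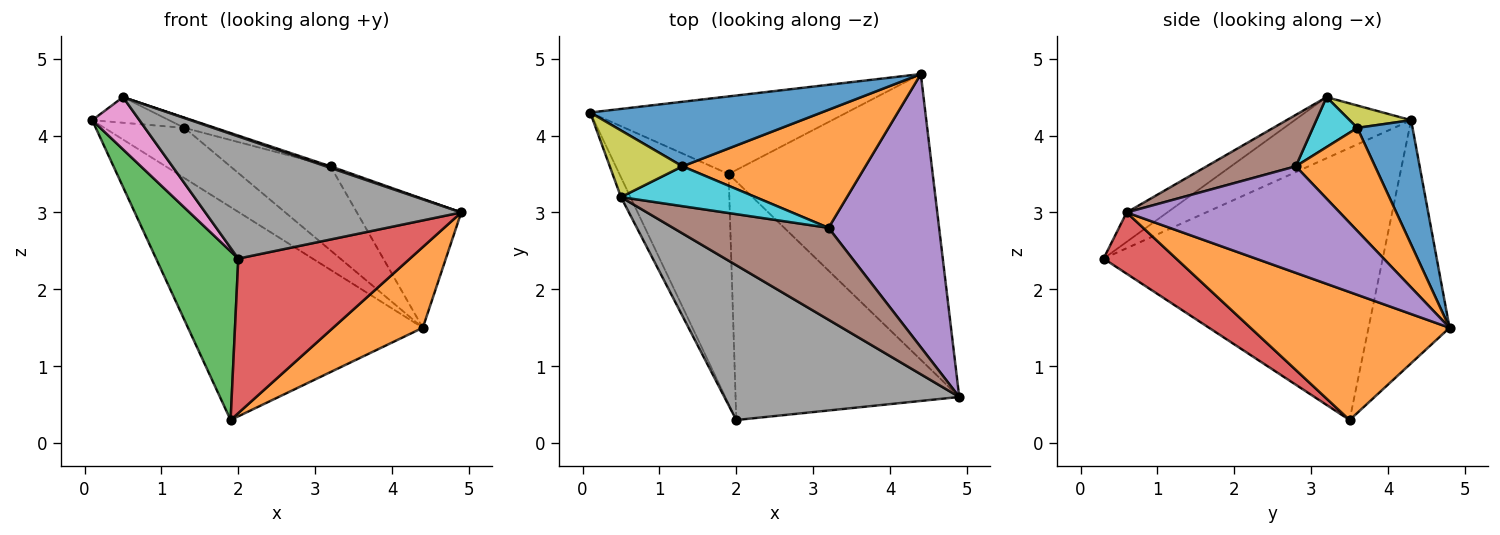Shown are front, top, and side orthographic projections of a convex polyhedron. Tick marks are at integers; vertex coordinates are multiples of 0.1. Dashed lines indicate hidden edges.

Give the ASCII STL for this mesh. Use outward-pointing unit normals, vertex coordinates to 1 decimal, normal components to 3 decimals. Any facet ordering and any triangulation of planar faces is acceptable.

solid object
 facet normal -0.308 0.894 -0.326
  outer loop
   vertex 1.9 3.5 0.3
   vertex 0.1 4.3 4.2
   vertex 4.4 4.8 1.5
  endloop
 endfacet
 facet normal 0.517 -0.233 -0.824
  outer loop
   vertex 1.9 3.5 0.3
   vertex 4.4 4.8 1.5
   vertex 4.9 0.6 3.0
  endloop
 endfacet
 facet normal -0.895 -0.264 -0.359
  outer loop
   vertex 2.0 0.3 2.4
   vertex 0.1 4.3 4.2
   vertex 1.9 3.5 0.3
  endloop
 endfacet
 facet normal 0.224 -0.530 -0.818
  outer loop
   vertex 2.0 0.3 2.4
   vertex 1.9 3.5 0.3
   vertex 4.9 0.6 3.0
  endloop
 endfacet
 facet normal 0.657 0.322 0.682
  outer loop
   vertex 3.2 2.8 3.6
   vertex 4.9 0.6 3.0
   vertex 4.4 4.8 1.5
  endloop
 endfacet
 facet normal 0.314 -0.016 0.949
  outer loop
   vertex 0.5 3.2 4.5
   vertex 4.9 0.6 3.0
   vertex 3.2 2.8 3.6
  endloop
 endfacet
 facet normal -0.917 -0.372 -0.141
  outer loop
   vertex 0.5 3.2 4.5
   vertex 0.1 4.3 4.2
   vertex 2.0 0.3 2.4
  endloop
 endfacet
 facet normal -0.098 -0.616 0.781
  outer loop
   vertex 0.5 3.2 4.5
   vertex 2.0 0.3 2.4
   vertex 4.9 0.6 3.0
  endloop
 endfacet
 facet normal 0.276 0.345 0.897
  outer loop
   vertex 1.3 3.6 4.1
   vertex 0.1 4.3 4.2
   vertex 0.5 3.2 4.5
  endloop
 endfacet
 facet normal 0.338 0.234 0.911
  outer loop
   vertex 1.3 3.6 4.1
   vertex 0.5 3.2 4.5
   vertex 3.2 2.8 3.6
  endloop
 endfacet
 facet normal 0.390 0.565 0.726
  outer loop
   vertex 1.3 3.6 4.1
   vertex 4.4 4.8 1.5
   vertex 0.1 4.3 4.2
  endloop
 endfacet
 facet normal 0.417 0.527 0.740
  outer loop
   vertex 1.3 3.6 4.1
   vertex 3.2 2.8 3.6
   vertex 4.4 4.8 1.5
  endloop
 endfacet
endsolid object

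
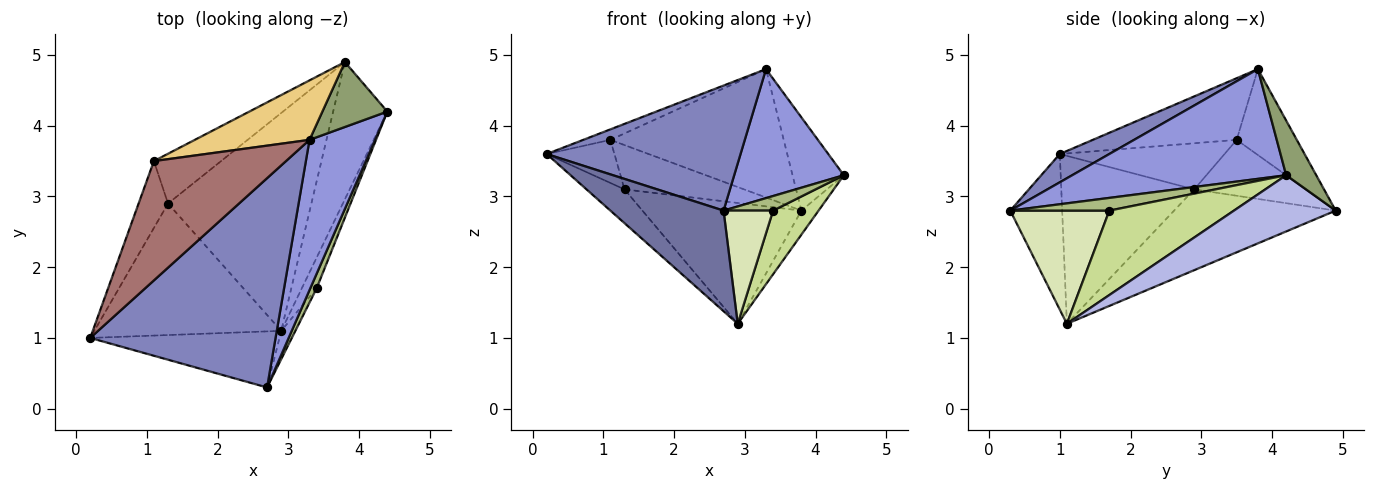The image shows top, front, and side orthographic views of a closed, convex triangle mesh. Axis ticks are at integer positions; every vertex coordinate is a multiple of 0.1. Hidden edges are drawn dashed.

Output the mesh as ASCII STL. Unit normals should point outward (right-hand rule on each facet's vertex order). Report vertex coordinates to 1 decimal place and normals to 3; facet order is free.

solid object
 facet normal -0.372 -0.811 -0.452
  outer loop
   vertex 2.9 1.1 1.2
   vertex 2.7 0.3 2.8
   vertex 0.2 1.0 3.6
  endloop
 endfacet
 facet normal 0.130 -0.509 0.851
  outer loop
   vertex 3.3 3.8 4.8
   vertex 0.2 1.0 3.6
   vertex 2.7 0.3 2.8
  endloop
 endfacet
 facet normal 0.786 -0.403 0.469
  outer loop
   vertex 3.3 3.8 4.8
   vertex 2.7 0.3 2.8
   vertex 4.4 4.2 3.3
  endloop
 endfacet
 facet normal 0.715 0.121 -0.689
  outer loop
   vertex 3.8 4.9 2.8
   vertex 4.4 4.2 3.3
   vertex 2.9 1.1 1.2
  endloop
 endfacet
 facet normal 0.433 0.739 0.515
  outer loop
   vertex 3.8 4.9 2.8
   vertex 3.3 3.8 4.8
   vertex 4.4 4.2 3.3
  endloop
 endfacet
 facet normal 0.816 -0.408 0.408
  outer loop
   vertex 3.4 1.7 2.8
   vertex 4.4 4.2 3.3
   vertex 2.7 0.3 2.8
  endloop
 endfacet
 facet normal 0.927 -0.338 -0.163
  outer loop
   vertex 3.4 1.7 2.8
   vertex 2.9 1.1 1.2
   vertex 4.4 4.2 3.3
  endloop
 endfacet
 facet normal 0.889 -0.444 -0.111
  outer loop
   vertex 3.4 1.7 2.8
   vertex 2.7 0.3 2.8
   vertex 2.9 1.1 1.2
  endloop
 endfacet
 facet normal -0.656 0.188 -0.731
  outer loop
   vertex 1.3 2.9 3.1
   vertex 2.9 1.1 1.2
   vertex 0.2 1.0 3.6
  endloop
 endfacet
 facet normal -0.442 0.435 -0.784
  outer loop
   vertex 1.3 2.9 3.1
   vertex 3.8 4.9 2.8
   vertex 2.9 1.1 1.2
  endloop
 endfacet
 facet normal -0.300 0.865 0.401
  outer loop
   vertex 1.1 3.5 3.8
   vertex 3.3 3.8 4.8
   vertex 3.8 4.9 2.8
  endloop
 endfacet
 facet normal -0.528 0.565 -0.635
  outer loop
   vertex 1.1 3.5 3.8
   vertex 3.8 4.9 2.8
   vertex 1.3 2.9 3.1
  endloop
 endfacet
 facet normal -0.421 0.079 0.903
  outer loop
   vertex 1.1 3.5 3.8
   vertex 0.2 1.0 3.6
   vertex 3.3 3.8 4.8
  endloop
 endfacet
 facet normal -0.797 0.327 -0.508
  outer loop
   vertex 1.1 3.5 3.8
   vertex 1.3 2.9 3.1
   vertex 0.2 1.0 3.6
  endloop
 endfacet
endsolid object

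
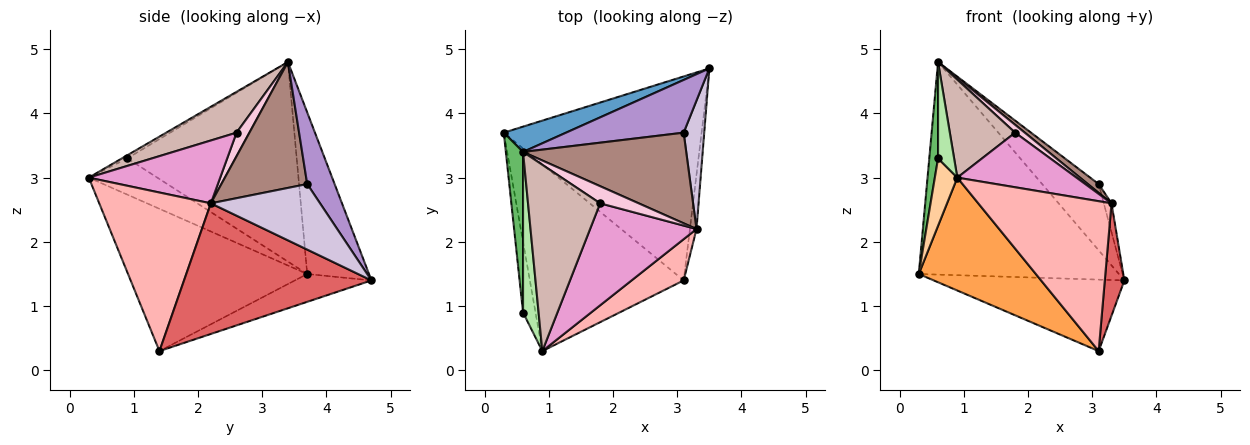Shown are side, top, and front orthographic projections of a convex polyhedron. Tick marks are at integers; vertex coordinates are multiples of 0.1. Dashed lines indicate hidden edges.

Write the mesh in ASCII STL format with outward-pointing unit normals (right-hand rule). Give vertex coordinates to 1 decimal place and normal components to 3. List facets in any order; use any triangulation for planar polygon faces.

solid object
 facet normal -0.293 0.949 0.113
  outer loop
   vertex 0.6 3.4 4.8
   vertex 3.5 4.7 1.4
   vertex 0.3 3.7 1.5
  endloop
 endfacet
 facet normal -0.132 0.328 -0.936
  outer loop
   vertex 3.1 1.4 0.3
   vertex 0.3 3.7 1.5
   vertex 3.5 4.7 1.4
  endloop
 endfacet
 facet normal -0.621 -0.406 -0.671
  outer loop
   vertex 3.1 1.4 0.3
   vertex 0.9 0.3 3.0
   vertex 0.3 3.7 1.5
  endloop
 endfacet
 facet normal -0.903 -0.296 -0.310
  outer loop
   vertex 0.6 0.9 3.3
   vertex 0.3 3.7 1.5
   vertex 0.9 0.3 3.0
  endloop
 endfacet
 facet normal -0.995 -0.051 0.086
  outer loop
   vertex 0.6 0.9 3.3
   vertex 0.6 3.4 4.8
   vertex 0.3 3.7 1.5
  endloop
 endfacet
 facet normal -0.169 -0.507 0.845
  outer loop
   vertex 0.6 0.9 3.3
   vertex 0.9 0.3 3.0
   vertex 0.6 3.4 4.8
  endloop
 endfacet
 facet normal 0.993 -0.104 -0.050
  outer loop
   vertex 3.3 2.2 2.6
   vertex 3.1 1.4 0.3
   vertex 3.5 4.7 1.4
  endloop
 endfacet
 facet normal 0.628 -0.750 0.206
  outer loop
   vertex 3.3 2.2 2.6
   vertex 0.9 0.3 3.0
   vertex 3.1 1.4 0.3
  endloop
 endfacet
 facet normal 0.355 0.732 0.582
  outer loop
   vertex 3.1 3.7 2.9
   vertex 3.5 4.7 1.4
   vertex 0.6 3.4 4.8
  endloop
 endfacet
 facet normal 0.952 0.067 0.299
  outer loop
   vertex 3.1 3.7 2.9
   vertex 3.3 2.2 2.6
   vertex 3.5 4.7 1.4
  endloop
 endfacet
 facet normal 0.609 -0.077 0.789
  outer loop
   vertex 3.1 3.7 2.9
   vertex 0.6 3.4 4.8
   vertex 3.3 2.2 2.6
  endloop
 endfacet
 facet normal 0.448 -0.416 0.791
  outer loop
   vertex 1.8 2.6 3.7
   vertex 0.6 3.4 4.8
   vertex 0.9 0.3 3.0
  endloop
 endfacet
 facet normal 0.462 -0.419 0.782
  outer loop
   vertex 1.8 2.6 3.7
   vertex 0.9 0.3 3.0
   vertex 3.3 2.2 2.6
  endloop
 endfacet
 facet normal 0.486 -0.364 0.795
  outer loop
   vertex 1.8 2.6 3.7
   vertex 3.3 2.2 2.6
   vertex 0.6 3.4 4.8
  endloop
 endfacet
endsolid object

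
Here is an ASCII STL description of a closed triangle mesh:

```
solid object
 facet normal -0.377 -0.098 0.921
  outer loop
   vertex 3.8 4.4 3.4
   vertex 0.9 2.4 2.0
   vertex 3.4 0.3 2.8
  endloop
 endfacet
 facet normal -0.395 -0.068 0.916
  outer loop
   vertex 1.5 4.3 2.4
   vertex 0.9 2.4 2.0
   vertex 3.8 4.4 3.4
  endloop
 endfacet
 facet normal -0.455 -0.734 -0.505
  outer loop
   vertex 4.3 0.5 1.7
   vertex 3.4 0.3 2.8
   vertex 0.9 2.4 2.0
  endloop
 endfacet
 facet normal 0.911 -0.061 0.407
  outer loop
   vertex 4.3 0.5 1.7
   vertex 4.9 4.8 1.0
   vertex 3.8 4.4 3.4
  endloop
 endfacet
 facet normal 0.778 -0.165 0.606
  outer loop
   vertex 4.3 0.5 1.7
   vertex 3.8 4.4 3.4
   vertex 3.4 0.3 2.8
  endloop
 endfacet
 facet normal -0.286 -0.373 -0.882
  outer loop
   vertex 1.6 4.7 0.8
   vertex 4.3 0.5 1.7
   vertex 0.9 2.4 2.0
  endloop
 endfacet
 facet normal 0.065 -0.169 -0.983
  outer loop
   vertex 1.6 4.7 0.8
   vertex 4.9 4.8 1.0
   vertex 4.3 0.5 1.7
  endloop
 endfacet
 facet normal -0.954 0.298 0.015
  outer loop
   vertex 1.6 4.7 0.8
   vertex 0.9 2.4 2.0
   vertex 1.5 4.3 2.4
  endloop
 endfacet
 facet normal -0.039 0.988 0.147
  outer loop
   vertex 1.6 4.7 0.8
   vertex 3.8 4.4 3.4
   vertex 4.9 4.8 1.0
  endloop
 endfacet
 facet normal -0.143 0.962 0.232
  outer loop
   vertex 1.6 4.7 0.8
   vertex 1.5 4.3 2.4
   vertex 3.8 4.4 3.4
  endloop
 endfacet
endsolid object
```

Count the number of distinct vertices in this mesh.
7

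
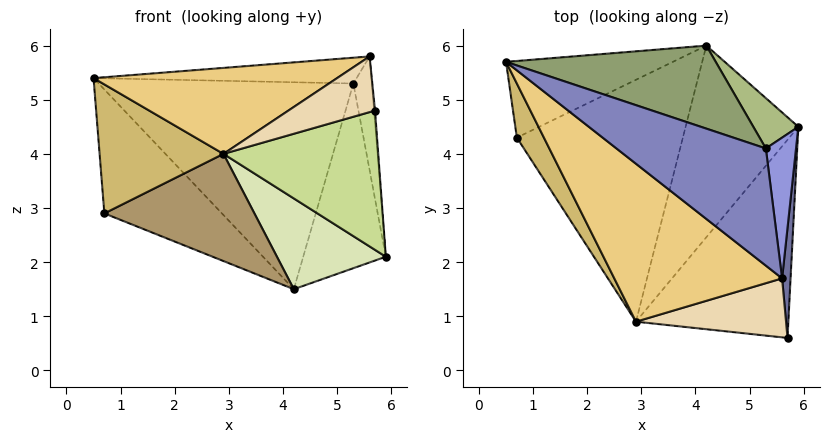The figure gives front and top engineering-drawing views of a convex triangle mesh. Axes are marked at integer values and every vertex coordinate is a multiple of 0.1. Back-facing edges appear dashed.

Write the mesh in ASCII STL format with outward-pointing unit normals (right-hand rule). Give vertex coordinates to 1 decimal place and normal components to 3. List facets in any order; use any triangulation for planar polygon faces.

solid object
 facet normal 0.996 0.010 0.088
  outer loop
   vertex 5.6 1.7 5.8
   vertex 5.7 0.6 4.8
   vertex 5.9 4.5 2.1
  endloop
 endfacet
 facet normal 0.092 0.214 0.973
  outer loop
   vertex 5.3 4.1 5.3
   vertex 0.5 5.7 5.4
   vertex 5.6 1.7 5.8
  endloop
 endfacet
 facet normal 0.966 0.163 0.201
  outer loop
   vertex 5.3 4.1 5.3
   vertex 5.6 1.7 5.8
   vertex 5.9 4.5 2.1
  endloop
 endfacet
 facet normal -0.529 0.722 -0.446
  outer loop
   vertex 4.2 6.0 1.5
   vertex 0.7 4.3 2.9
   vertex 0.5 5.7 5.4
  endloop
 endfacet
 facet normal 0.302 0.885 0.355
  outer loop
   vertex 4.2 6.0 1.5
   vertex 0.5 5.7 5.4
   vertex 5.3 4.1 5.3
  endloop
 endfacet
 facet normal 0.604 0.769 0.209
  outer loop
   vertex 4.2 6.0 1.5
   vertex 5.3 4.1 5.3
   vertex 5.9 4.5 2.1
  endloop
 endfacet
 facet normal 0.170 -0.567 -0.806
  outer loop
   vertex 2.9 0.9 4.0
   vertex 5.9 4.5 2.1
   vertex 5.7 0.6 4.8
  endloop
 endfacet
 facet normal -0.059 -0.427 -0.902
  outer loop
   vertex 2.9 0.9 4.0
   vertex 4.2 6.0 1.5
   vertex 5.9 4.5 2.1
  endloop
 endfacet
 facet normal -0.167 -0.399 -0.901
  outer loop
   vertex 2.9 0.9 4.0
   vertex 0.7 4.3 2.9
   vertex 4.2 6.0 1.5
  endloop
 endfacet
 facet normal -0.851 -0.485 0.203
  outer loop
   vertex 2.9 0.9 4.0
   vertex 0.5 5.7 5.4
   vertex 0.7 4.3 2.9
  endloop
 endfacet
 facet normal -0.406 -0.437 0.803
  outer loop
   vertex 2.9 0.9 4.0
   vertex 5.6 1.7 5.8
   vertex 0.5 5.7 5.4
  endloop
 endfacet
 facet normal -0.271 -0.661 0.700
  outer loop
   vertex 2.9 0.9 4.0
   vertex 5.7 0.6 4.8
   vertex 5.6 1.7 5.8
  endloop
 endfacet
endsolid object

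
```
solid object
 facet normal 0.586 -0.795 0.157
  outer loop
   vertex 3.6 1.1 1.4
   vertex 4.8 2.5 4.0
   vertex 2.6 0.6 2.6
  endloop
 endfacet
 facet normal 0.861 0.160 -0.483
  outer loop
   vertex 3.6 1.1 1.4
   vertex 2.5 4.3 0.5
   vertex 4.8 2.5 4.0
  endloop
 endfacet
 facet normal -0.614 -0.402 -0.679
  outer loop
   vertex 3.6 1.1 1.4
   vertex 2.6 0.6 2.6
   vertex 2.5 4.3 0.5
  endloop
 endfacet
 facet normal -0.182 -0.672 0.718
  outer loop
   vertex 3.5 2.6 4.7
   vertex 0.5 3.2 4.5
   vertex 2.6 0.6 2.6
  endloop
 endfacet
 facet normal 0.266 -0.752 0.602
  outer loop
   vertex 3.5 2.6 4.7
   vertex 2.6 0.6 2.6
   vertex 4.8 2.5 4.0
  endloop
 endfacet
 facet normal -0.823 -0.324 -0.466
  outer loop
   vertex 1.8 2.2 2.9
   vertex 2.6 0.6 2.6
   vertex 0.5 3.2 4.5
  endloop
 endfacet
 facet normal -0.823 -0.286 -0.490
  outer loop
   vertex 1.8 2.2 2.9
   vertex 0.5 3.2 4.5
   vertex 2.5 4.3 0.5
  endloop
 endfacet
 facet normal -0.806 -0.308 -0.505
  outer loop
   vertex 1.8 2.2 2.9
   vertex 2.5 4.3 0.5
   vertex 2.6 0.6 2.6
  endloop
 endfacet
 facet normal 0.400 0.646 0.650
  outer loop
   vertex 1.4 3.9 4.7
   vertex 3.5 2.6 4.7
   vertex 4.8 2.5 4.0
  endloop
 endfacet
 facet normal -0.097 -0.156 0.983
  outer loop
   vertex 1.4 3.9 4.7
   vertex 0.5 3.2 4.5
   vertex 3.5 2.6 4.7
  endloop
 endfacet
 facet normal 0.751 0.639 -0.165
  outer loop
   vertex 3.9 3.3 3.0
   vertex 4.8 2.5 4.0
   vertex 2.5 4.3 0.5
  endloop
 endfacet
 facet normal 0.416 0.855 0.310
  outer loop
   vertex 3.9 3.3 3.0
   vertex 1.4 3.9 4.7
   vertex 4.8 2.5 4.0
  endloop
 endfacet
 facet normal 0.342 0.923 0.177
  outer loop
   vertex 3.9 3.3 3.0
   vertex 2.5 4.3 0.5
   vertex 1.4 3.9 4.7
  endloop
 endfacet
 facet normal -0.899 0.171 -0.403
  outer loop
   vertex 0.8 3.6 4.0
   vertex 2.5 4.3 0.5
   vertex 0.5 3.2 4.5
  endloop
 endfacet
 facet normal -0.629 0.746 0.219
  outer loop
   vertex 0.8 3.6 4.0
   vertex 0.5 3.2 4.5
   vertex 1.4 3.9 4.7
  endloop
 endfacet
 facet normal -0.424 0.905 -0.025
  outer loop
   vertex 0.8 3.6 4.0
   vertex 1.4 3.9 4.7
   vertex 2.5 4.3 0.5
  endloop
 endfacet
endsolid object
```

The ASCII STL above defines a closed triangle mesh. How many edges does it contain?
24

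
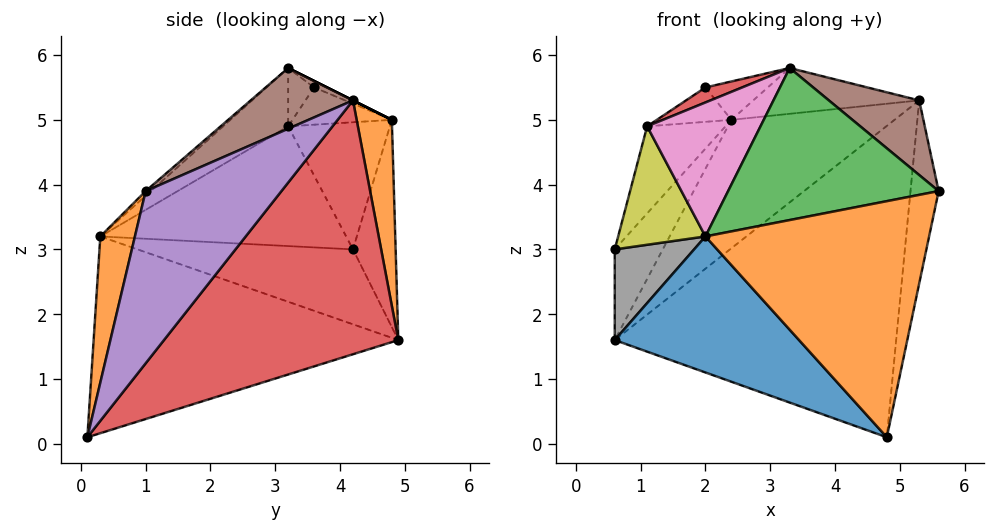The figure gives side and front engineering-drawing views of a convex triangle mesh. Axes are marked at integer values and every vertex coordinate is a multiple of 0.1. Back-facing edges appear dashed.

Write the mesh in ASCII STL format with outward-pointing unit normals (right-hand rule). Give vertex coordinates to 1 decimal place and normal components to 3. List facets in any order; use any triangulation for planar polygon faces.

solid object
 facet normal -0.688 -0.416 -0.595
  outer loop
   vertex 2.0 0.3 3.2
   vertex 0.6 4.9 1.6
   vertex 4.8 0.1 0.1
  endloop
 endfacet
 facet normal 0.150 -0.969 0.198
  outer loop
   vertex 2.0 0.3 3.2
   vertex 4.8 0.1 0.1
   vertex 5.6 1.0 3.9
  endloop
 endfacet
 facet normal -0.016 -0.663 0.748
  outer loop
   vertex 2.0 0.3 3.2
   vertex 5.6 1.0 3.9
   vertex 3.3 3.2 5.8
  endloop
 endfacet
 facet normal 0.532 0.639 -0.555
  outer loop
   vertex 5.3 4.2 5.3
   vertex 4.8 0.1 0.1
   vertex 0.6 4.9 1.6
  endloop
 endfacet
 facet normal 0.949 0.197 -0.246
  outer loop
   vertex 5.3 4.2 5.3
   vertex 5.6 1.0 3.9
   vertex 4.8 0.1 0.1
  endloop
 endfacet
 facet normal 0.384 -0.340 0.858
  outer loop
   vertex 5.3 4.2 5.3
   vertex 3.3 3.2 5.8
   vertex 5.6 1.0 3.9
  endloop
 endfacet
 facet normal -0.316 -0.551 0.772
  outer loop
   vertex 1.1 3.2 4.9
   vertex 2.0 0.3 3.2
   vertex 3.3 3.2 5.8
  endloop
 endfacet
 facet normal -0.925 -0.341 -0.170
  outer loop
   vertex 0.6 4.2 3.0
   vertex 0.6 4.9 1.6
   vertex 2.0 0.3 3.2
  endloop
 endfacet
 facet normal -0.940 -0.334 0.072
  outer loop
   vertex 0.6 4.2 3.0
   vertex 2.0 0.3 3.2
   vertex 1.1 3.2 4.9
  endloop
 endfacet
 facet normal 0.000 0.447 0.894
  outer loop
   vertex 2.4 4.8 5.0
   vertex 3.3 3.2 5.8
   vertex 5.3 4.2 5.3
  endloop
 endfacet
 facet normal -0.700 0.539 0.468
  outer loop
   vertex 2.4 4.8 5.0
   vertex 0.6 4.2 3.0
   vertex 1.1 3.2 4.9
  endloop
 endfacet
 facet normal 0.210 0.974 -0.083
  outer loop
   vertex 2.4 4.8 5.0
   vertex 5.3 4.2 5.3
   vertex 0.6 4.9 1.6
  endloop
 endfacet
 facet normal -0.622 0.700 0.350
  outer loop
   vertex 2.4 4.8 5.0
   vertex 0.6 4.9 1.6
   vertex 0.6 4.2 3.0
  endloop
 endfacet
 facet normal -0.334 -0.473 0.816
  outer loop
   vertex 2.0 3.6 5.5
   vertex 1.1 3.2 4.9
   vertex 3.3 3.2 5.8
  endloop
 endfacet
 facet normal -0.085 0.407 0.909
  outer loop
   vertex 2.0 3.6 5.5
   vertex 3.3 3.2 5.8
   vertex 2.4 4.8 5.0
  endloop
 endfacet
 facet normal -0.625 0.469 0.625
  outer loop
   vertex 2.0 3.6 5.5
   vertex 2.4 4.8 5.0
   vertex 1.1 3.2 4.9
  endloop
 endfacet
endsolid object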